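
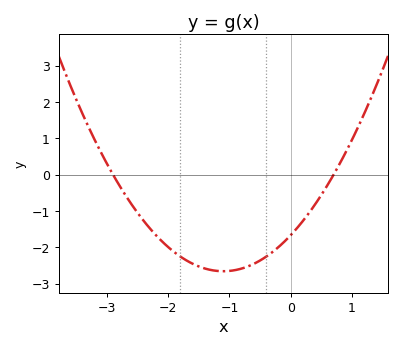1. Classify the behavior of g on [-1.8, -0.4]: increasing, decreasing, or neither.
neither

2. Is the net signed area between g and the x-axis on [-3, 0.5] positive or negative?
negative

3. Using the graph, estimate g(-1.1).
-2.7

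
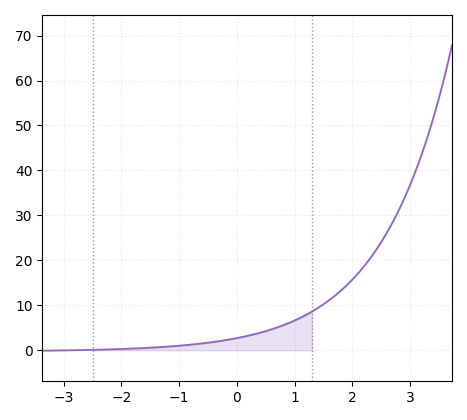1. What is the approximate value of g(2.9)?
34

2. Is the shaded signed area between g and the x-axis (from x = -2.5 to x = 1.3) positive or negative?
positive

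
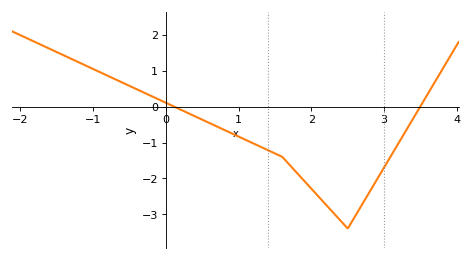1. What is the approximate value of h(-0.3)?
0.4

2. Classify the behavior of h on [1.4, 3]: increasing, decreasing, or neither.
neither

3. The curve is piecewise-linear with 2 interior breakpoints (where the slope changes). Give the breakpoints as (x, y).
(1.6, -1.4); (2.5, -3.4)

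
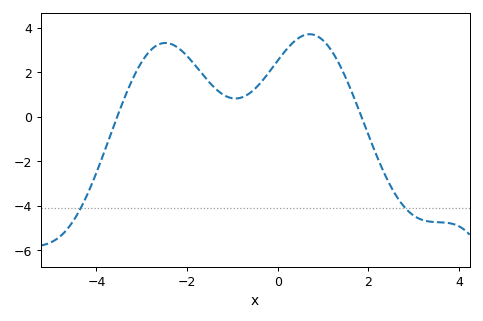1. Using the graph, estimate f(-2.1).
2.93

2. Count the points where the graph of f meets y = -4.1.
2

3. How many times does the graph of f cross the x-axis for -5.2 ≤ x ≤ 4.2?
2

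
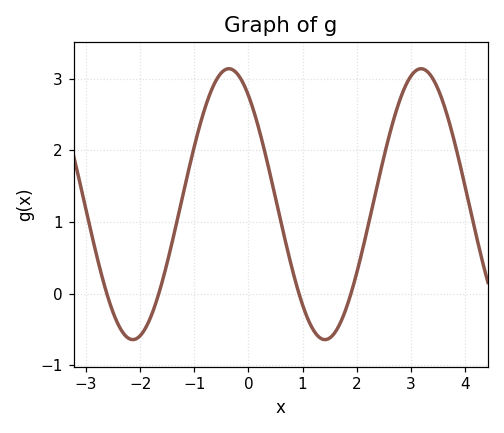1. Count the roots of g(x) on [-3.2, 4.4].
4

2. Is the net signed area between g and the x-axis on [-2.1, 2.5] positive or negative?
positive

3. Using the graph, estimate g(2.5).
1.9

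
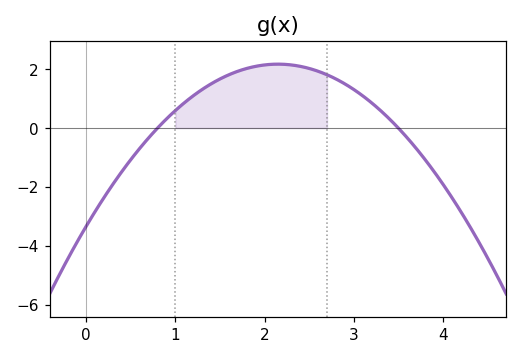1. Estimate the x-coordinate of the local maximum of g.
2.2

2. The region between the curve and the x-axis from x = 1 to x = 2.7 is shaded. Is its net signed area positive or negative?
positive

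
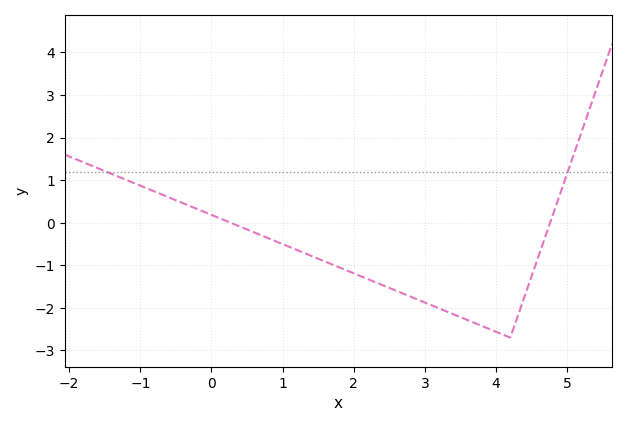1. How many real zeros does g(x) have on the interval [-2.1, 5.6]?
2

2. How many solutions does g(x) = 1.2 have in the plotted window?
2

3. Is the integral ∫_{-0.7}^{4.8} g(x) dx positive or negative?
negative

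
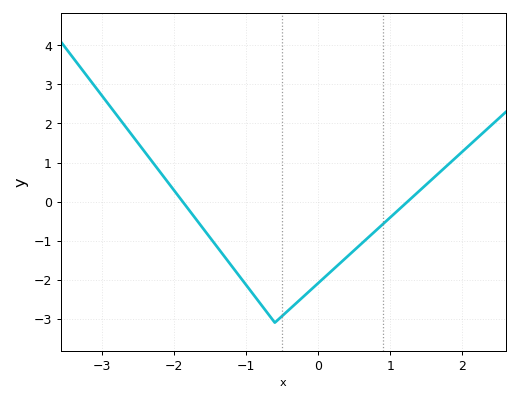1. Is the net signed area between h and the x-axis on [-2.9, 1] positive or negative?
negative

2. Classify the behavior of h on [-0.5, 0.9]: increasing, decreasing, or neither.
increasing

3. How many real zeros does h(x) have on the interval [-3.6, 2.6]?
2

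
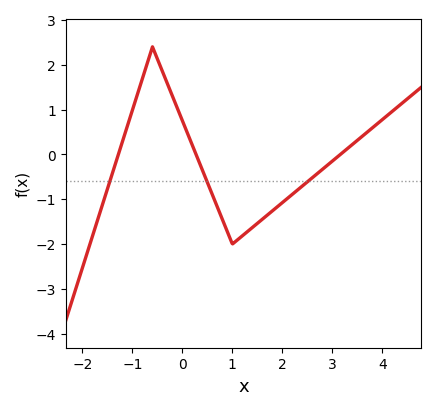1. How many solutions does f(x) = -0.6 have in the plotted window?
3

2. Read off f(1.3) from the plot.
-1.72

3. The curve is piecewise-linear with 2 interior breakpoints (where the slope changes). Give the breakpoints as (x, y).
(-0.6, 2.4); (1, -2)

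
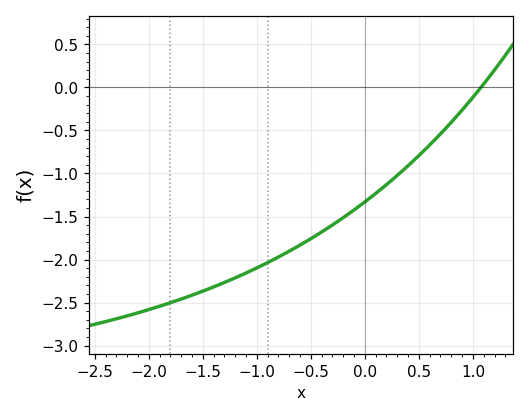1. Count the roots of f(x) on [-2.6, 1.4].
1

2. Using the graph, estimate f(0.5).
-0.8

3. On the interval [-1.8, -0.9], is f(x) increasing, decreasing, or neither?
increasing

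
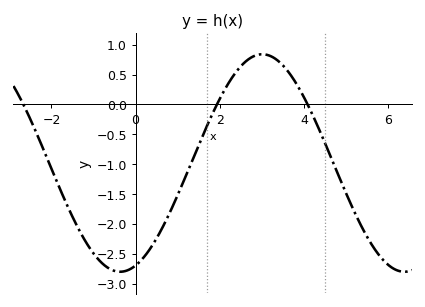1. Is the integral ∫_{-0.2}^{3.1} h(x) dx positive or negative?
negative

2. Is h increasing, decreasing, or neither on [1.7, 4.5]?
neither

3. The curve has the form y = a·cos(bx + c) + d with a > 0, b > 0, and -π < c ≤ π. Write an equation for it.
y = 1.82cos(0.93x - 2.8) - 0.98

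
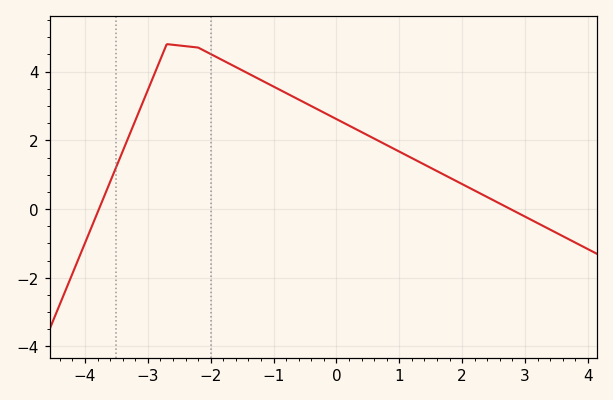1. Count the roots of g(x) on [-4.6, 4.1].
2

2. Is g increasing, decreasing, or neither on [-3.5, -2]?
neither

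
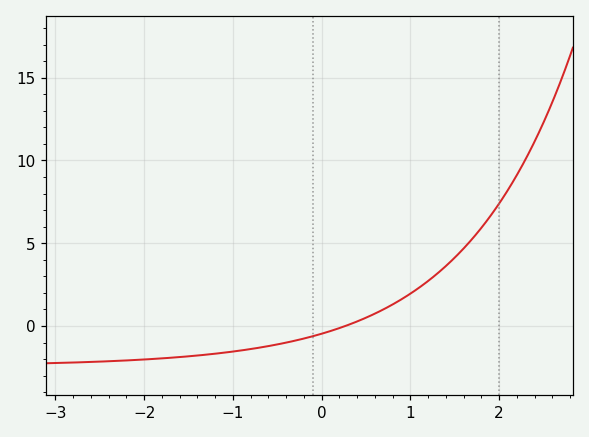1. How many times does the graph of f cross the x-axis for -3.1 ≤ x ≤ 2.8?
1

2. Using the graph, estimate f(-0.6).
-1.22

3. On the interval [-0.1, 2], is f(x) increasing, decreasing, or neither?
increasing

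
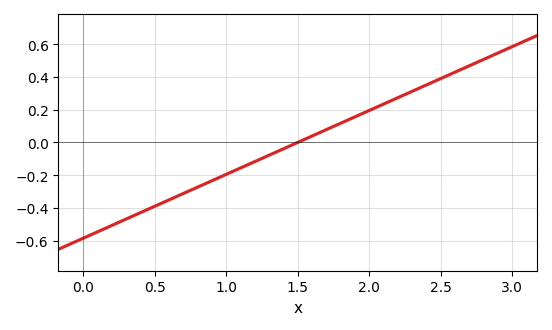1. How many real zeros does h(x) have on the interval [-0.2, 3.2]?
1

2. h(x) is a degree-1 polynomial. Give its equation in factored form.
y = 0.39(x - 1.5)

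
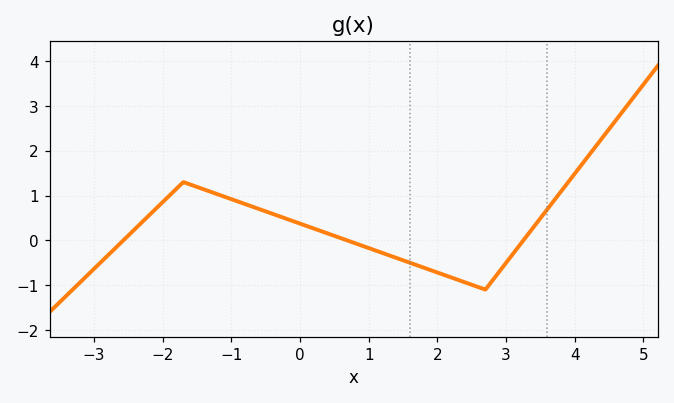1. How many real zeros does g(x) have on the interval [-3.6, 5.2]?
3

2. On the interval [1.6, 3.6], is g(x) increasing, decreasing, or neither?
neither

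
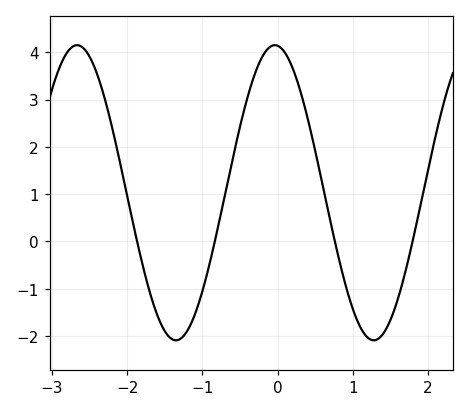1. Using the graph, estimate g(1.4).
-2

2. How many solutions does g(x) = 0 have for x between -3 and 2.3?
4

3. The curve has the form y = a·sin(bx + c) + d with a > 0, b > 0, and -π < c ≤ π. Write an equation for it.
y = 3.12sin(2.4x + 1.7) + 1.03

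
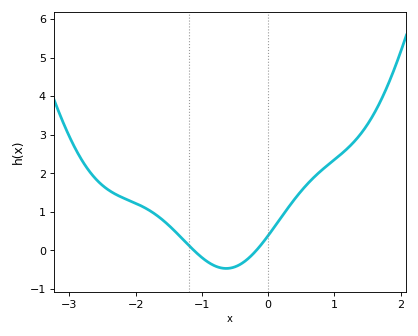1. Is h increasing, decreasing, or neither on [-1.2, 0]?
neither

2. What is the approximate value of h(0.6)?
1.74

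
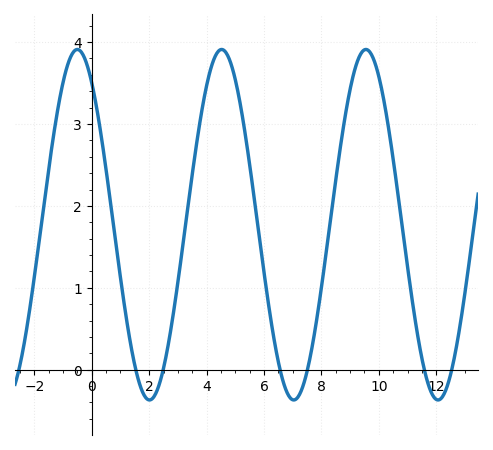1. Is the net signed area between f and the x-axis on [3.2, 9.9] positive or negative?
positive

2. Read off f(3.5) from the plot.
2.4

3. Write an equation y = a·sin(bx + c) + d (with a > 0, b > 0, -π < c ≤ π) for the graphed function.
y = 2.14sin(1.2x + 2.2) + 1.77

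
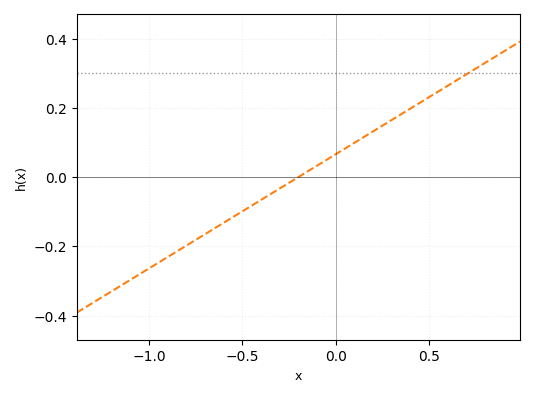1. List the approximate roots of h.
-0.2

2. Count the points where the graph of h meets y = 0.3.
1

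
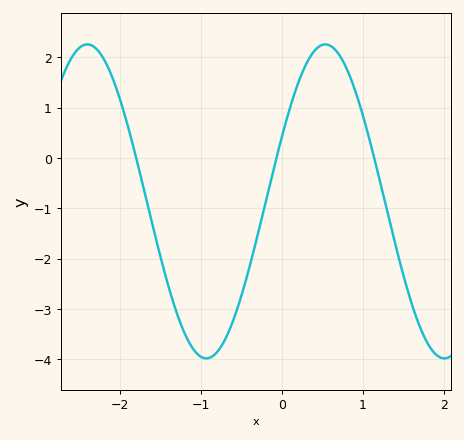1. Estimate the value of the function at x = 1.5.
-2.33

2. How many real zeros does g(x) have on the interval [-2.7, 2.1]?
3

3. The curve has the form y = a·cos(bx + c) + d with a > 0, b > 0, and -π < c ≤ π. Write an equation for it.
y = 3.12cos(2.14x - 1.15) - 0.86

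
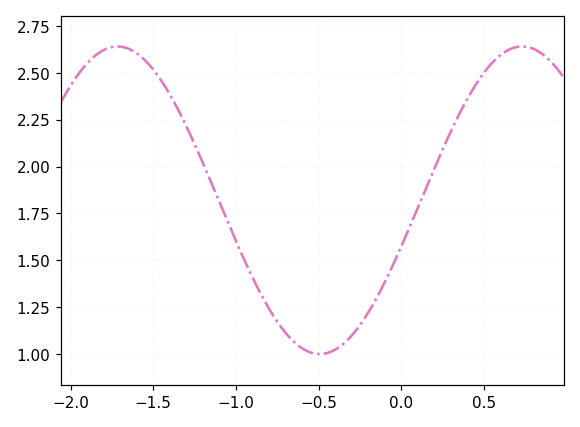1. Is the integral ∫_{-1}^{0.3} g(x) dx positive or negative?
positive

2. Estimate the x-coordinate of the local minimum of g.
-0.494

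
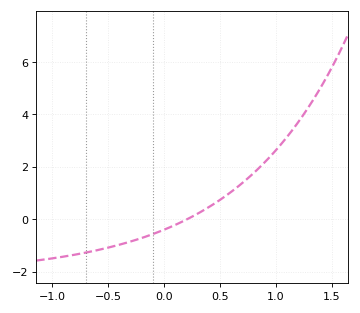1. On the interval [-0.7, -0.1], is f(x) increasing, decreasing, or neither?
increasing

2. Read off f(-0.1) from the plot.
-0.6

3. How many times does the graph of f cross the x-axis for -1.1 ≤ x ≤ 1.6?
1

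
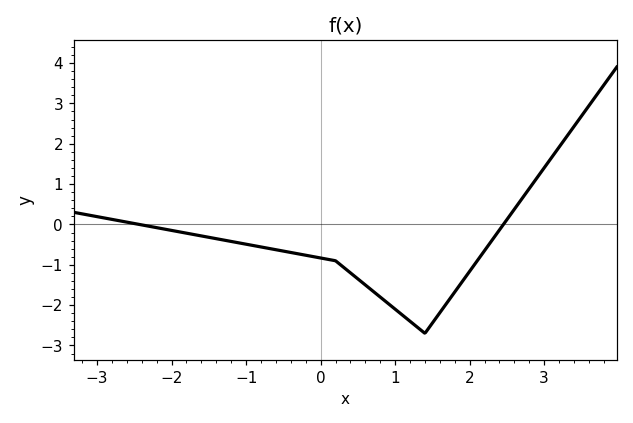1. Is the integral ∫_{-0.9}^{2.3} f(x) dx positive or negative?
negative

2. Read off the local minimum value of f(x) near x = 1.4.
-2.7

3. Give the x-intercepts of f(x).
-2.4, 2.5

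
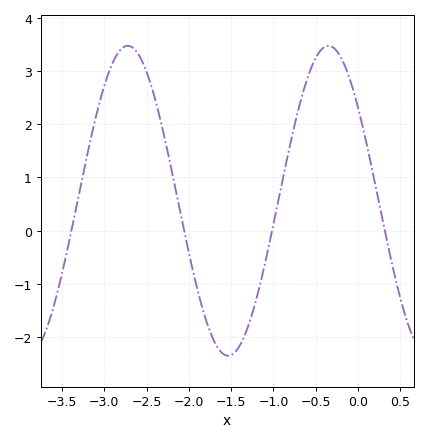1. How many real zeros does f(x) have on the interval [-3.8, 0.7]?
4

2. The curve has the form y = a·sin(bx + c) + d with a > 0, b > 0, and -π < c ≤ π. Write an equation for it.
y = 2.91sin(2.6x + 2.5) + 0.56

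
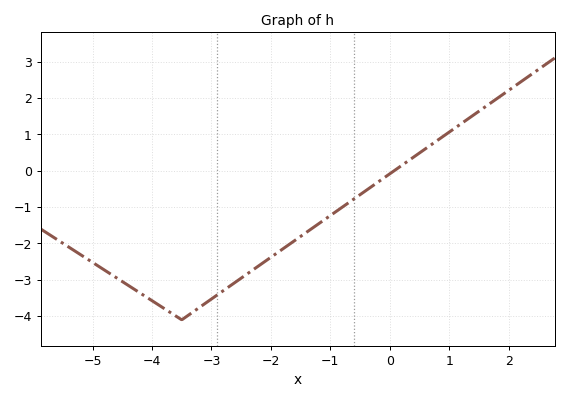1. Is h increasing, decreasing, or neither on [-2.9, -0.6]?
increasing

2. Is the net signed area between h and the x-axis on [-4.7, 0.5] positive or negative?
negative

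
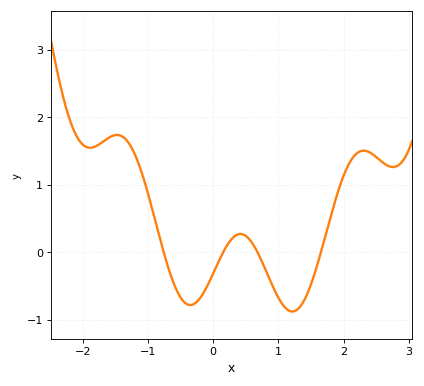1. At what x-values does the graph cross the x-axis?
-0.8, 0.2, 0.7, 1.7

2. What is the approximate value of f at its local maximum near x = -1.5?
1.7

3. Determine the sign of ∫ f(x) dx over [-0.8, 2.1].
negative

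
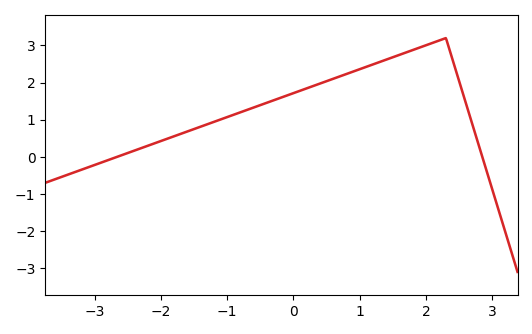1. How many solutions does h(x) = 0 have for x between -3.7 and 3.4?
2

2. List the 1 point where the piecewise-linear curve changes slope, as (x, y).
(2.3, 3.2)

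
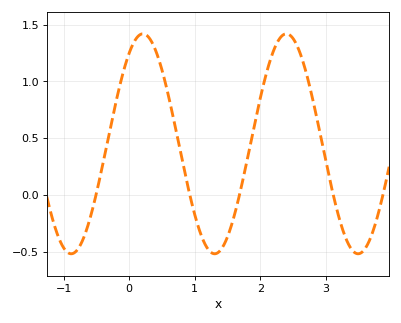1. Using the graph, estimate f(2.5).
1.4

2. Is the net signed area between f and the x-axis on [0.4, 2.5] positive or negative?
positive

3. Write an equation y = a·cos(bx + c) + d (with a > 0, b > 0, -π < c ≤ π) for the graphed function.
y = 0.97cos(2.9x - 0.6) + 0.45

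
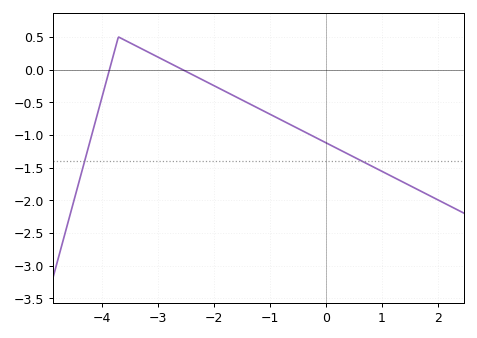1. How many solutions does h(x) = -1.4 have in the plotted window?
2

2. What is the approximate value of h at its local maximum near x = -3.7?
0.5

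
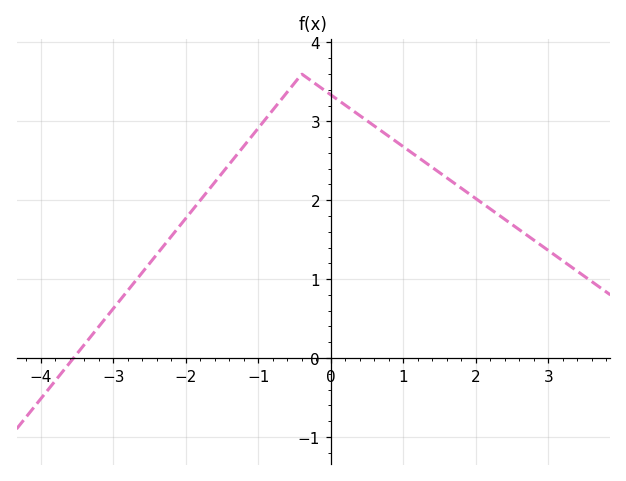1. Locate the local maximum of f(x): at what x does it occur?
-0.398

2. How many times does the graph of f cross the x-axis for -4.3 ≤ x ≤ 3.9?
1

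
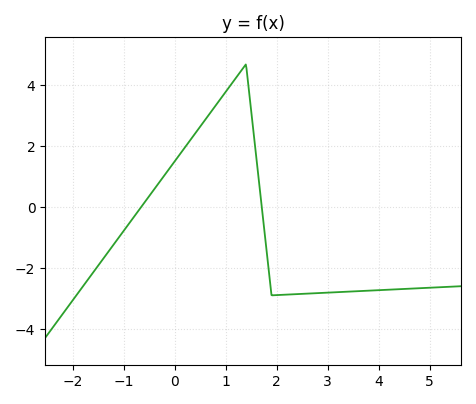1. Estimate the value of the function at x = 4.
-2.8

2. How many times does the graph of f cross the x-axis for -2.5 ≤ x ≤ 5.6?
2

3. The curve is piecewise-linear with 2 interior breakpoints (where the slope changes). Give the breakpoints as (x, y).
(1.4, 4.7); (1.9, -2.9)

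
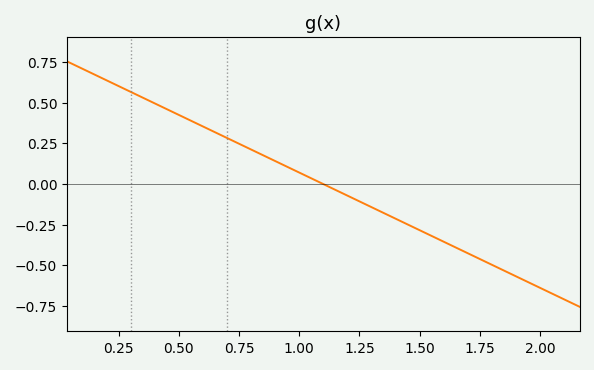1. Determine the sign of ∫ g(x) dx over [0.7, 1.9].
negative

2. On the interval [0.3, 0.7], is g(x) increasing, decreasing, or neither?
decreasing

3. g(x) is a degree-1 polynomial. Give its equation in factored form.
y = -0.71(x - 1.1)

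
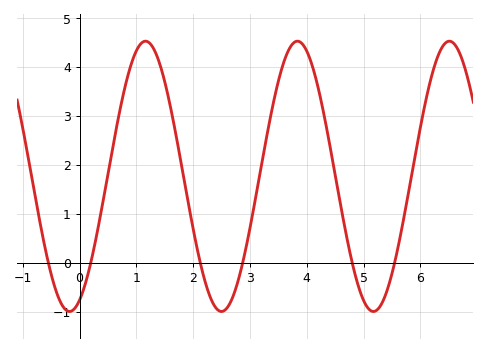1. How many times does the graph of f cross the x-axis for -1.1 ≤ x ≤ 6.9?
6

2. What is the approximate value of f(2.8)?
-0.326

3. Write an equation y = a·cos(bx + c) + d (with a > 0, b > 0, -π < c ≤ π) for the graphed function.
y = 2.76cos(2.35x - 2.73) + 1.77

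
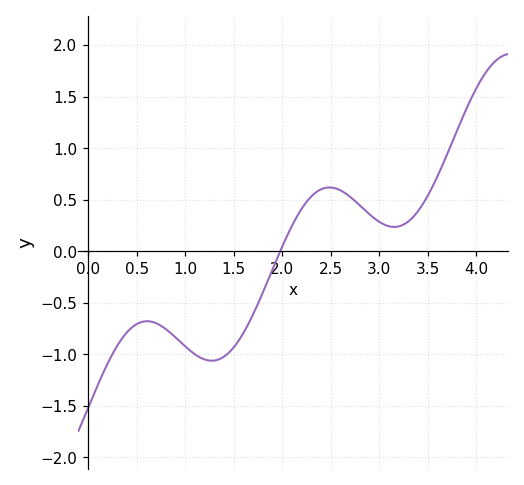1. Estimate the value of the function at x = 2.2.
0.411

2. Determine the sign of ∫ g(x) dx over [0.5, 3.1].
negative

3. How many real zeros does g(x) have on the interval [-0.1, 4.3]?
1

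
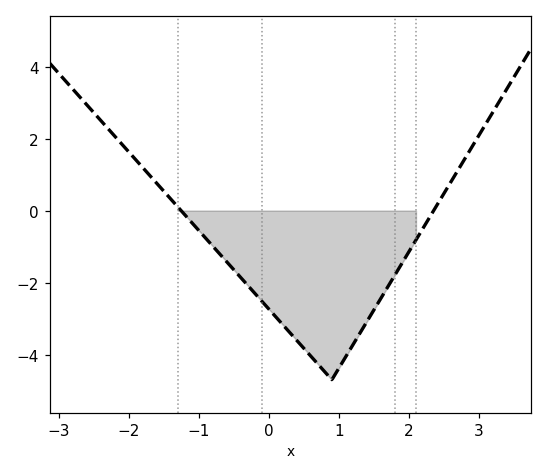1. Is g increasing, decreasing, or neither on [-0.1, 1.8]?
neither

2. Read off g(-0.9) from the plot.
-0.769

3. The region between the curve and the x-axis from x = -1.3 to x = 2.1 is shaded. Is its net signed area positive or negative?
negative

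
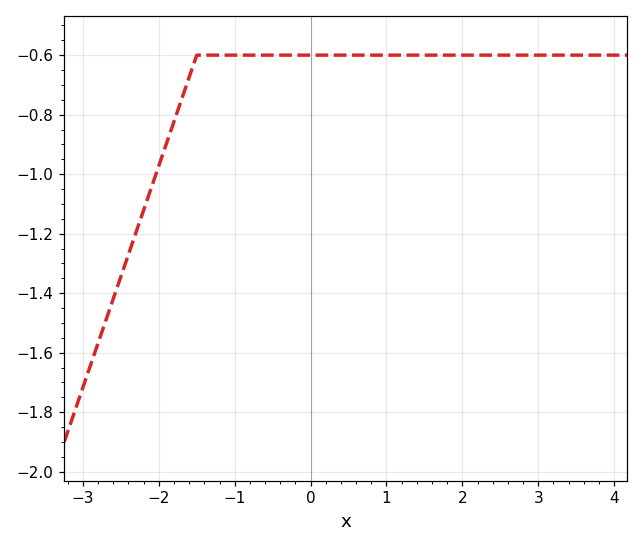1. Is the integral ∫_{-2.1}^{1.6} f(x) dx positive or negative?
negative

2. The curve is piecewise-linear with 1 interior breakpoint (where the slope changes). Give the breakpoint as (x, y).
(-1.5, -0.6)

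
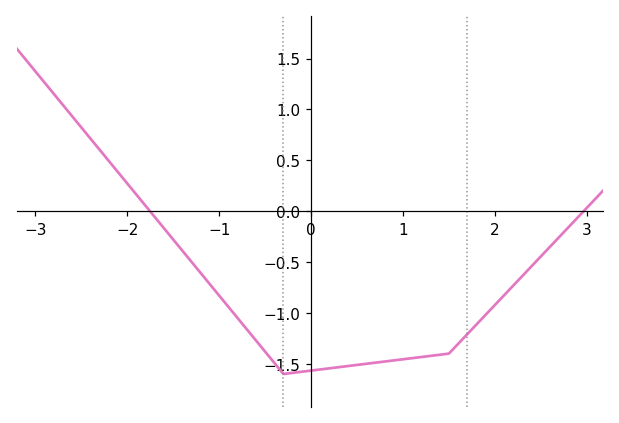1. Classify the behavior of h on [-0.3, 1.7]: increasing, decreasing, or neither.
increasing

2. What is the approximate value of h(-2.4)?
0.7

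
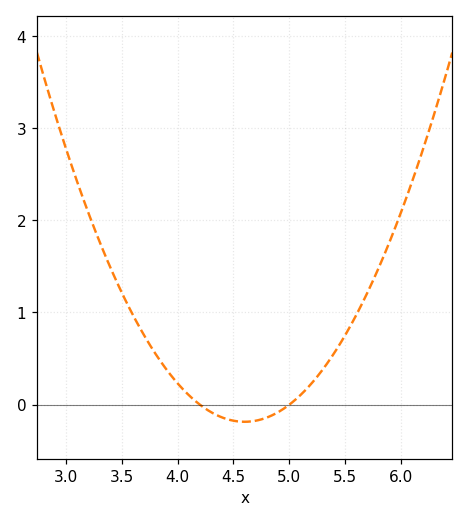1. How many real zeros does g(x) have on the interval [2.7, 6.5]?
2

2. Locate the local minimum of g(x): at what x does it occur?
4.6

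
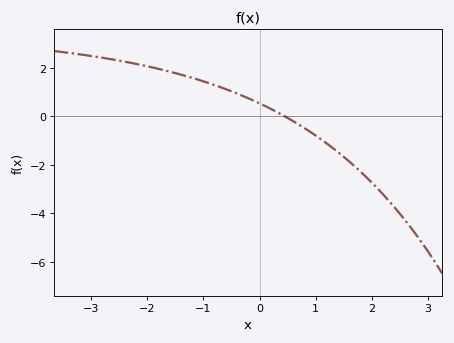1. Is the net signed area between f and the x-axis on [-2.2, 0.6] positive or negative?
positive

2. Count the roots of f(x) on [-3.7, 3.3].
1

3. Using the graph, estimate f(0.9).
-0.64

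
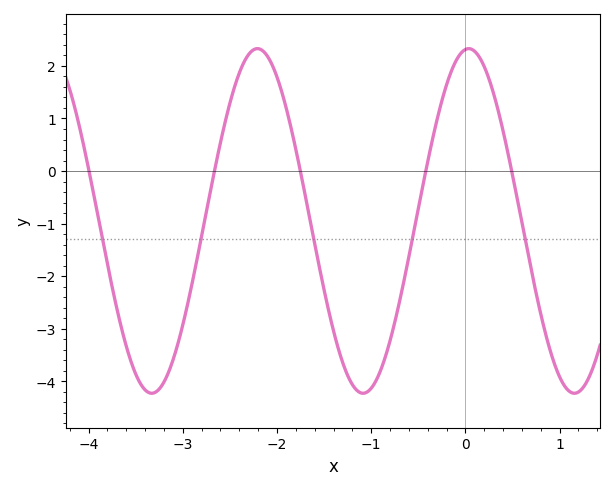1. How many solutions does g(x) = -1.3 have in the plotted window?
5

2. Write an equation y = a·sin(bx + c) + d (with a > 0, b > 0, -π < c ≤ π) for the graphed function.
y = 3.28sin(2.8x + 1.5) - 0.95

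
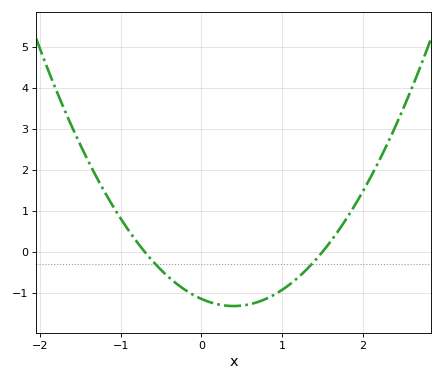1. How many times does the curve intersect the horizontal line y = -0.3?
2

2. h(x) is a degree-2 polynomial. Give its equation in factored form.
y = 1.09(x + 0.7)(x - 1.5)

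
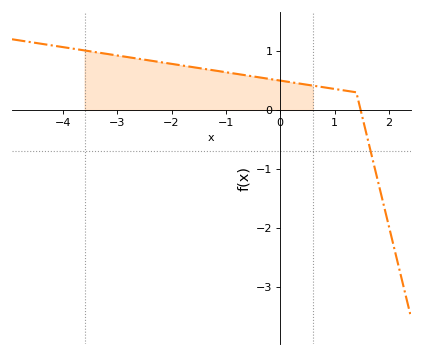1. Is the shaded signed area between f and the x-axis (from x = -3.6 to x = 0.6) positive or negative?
positive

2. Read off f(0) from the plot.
0.499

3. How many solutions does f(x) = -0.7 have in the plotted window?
1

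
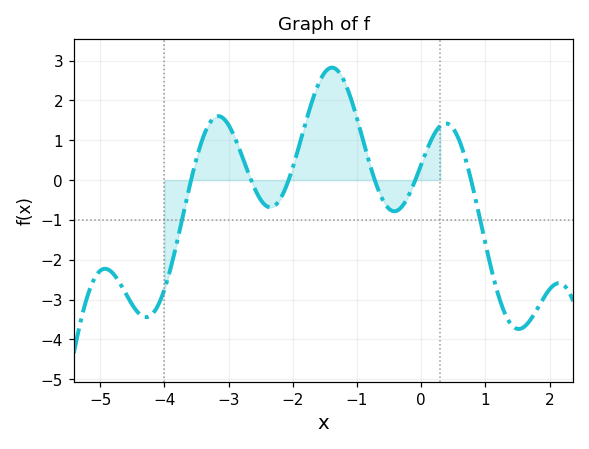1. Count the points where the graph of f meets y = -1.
2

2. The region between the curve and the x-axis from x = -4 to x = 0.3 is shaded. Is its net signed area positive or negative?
positive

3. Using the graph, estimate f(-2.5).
-0.494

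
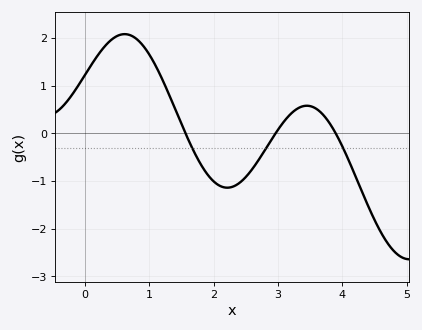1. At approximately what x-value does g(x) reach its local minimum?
2.21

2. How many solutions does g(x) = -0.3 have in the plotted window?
3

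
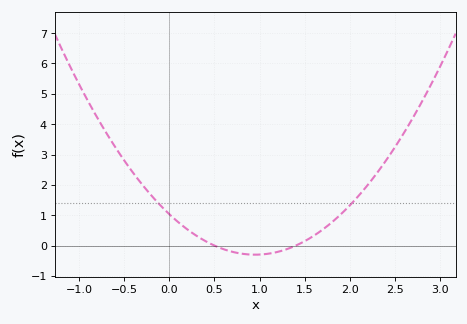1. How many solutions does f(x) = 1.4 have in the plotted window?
2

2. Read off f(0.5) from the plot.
0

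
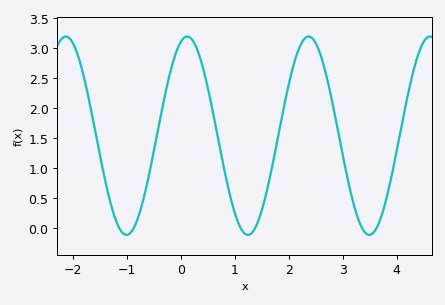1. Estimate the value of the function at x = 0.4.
2.7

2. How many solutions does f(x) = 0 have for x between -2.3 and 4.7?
6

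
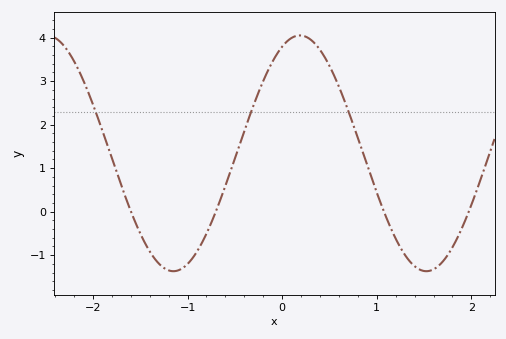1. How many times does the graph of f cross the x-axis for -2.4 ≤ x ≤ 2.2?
4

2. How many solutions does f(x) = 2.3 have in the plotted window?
3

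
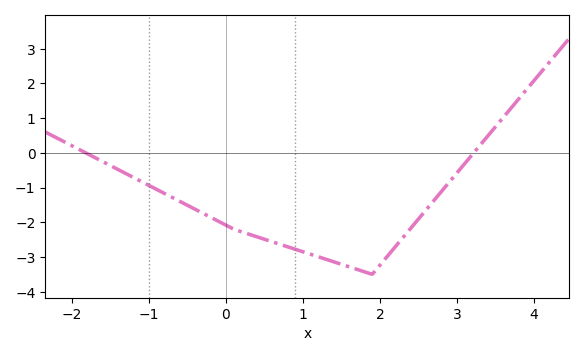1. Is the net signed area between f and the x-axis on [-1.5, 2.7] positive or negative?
negative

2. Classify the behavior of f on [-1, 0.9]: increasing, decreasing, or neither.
decreasing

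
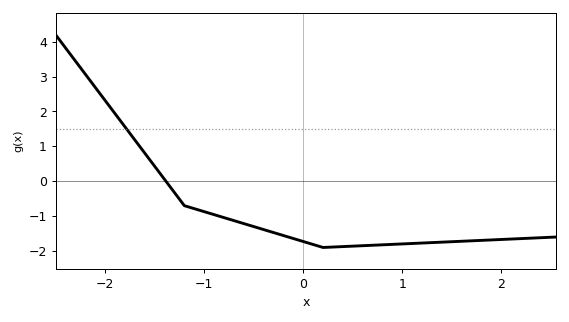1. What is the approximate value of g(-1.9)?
1.94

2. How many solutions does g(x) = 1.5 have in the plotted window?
1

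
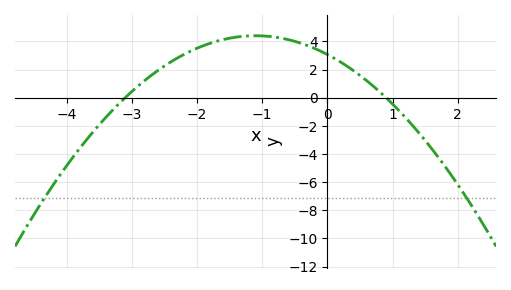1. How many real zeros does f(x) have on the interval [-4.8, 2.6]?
2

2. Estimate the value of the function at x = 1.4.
-2.4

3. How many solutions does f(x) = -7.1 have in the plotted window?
2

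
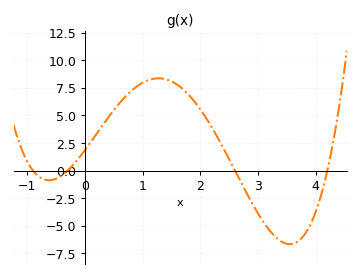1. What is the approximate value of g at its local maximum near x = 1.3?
8.5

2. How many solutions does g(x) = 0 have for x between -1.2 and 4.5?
4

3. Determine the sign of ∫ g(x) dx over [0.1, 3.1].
positive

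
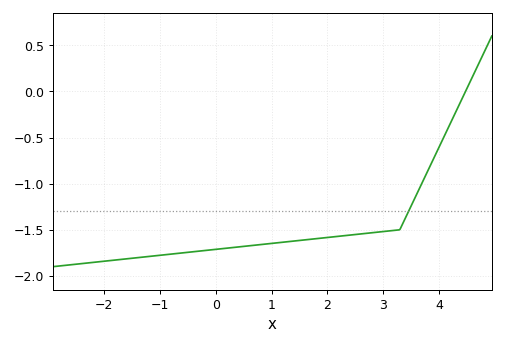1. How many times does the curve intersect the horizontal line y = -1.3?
1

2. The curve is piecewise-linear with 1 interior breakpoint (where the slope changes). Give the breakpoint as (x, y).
(3.3, -1.5)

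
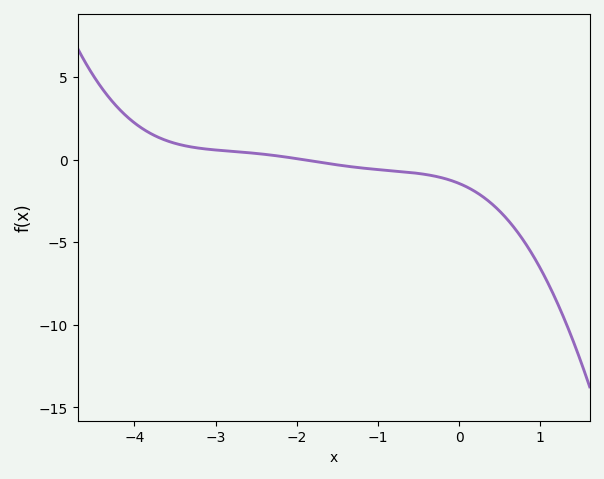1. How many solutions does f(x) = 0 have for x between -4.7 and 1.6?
1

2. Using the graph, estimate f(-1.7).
-0.168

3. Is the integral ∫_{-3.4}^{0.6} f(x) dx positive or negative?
negative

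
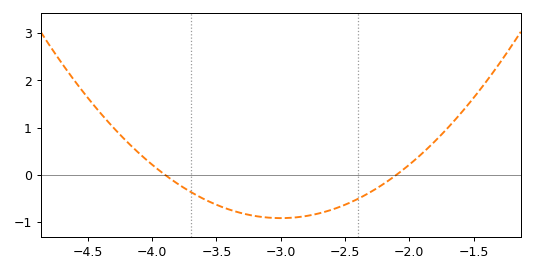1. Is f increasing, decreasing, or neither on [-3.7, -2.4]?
neither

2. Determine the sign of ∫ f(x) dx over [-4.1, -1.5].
negative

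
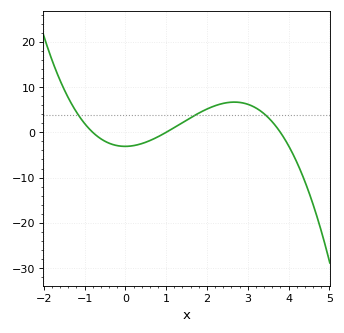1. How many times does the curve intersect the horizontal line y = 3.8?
3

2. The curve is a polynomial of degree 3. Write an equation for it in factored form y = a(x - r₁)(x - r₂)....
y = -1.02(x + 0.8)(x - 1)(x - 3.8)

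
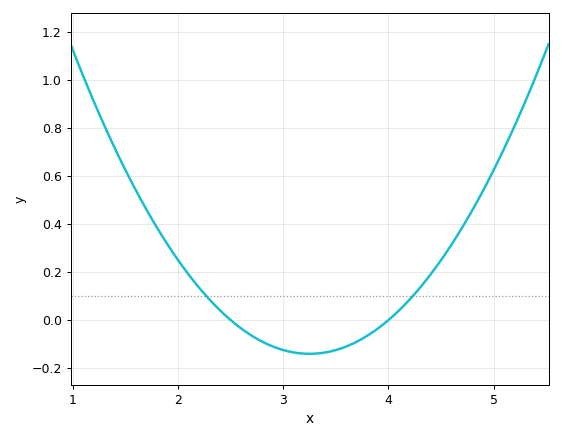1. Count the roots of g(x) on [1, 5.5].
2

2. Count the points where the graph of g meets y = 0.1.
2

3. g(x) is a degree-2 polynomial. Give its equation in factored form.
y = 0.25(x - 2.5)(x - 4)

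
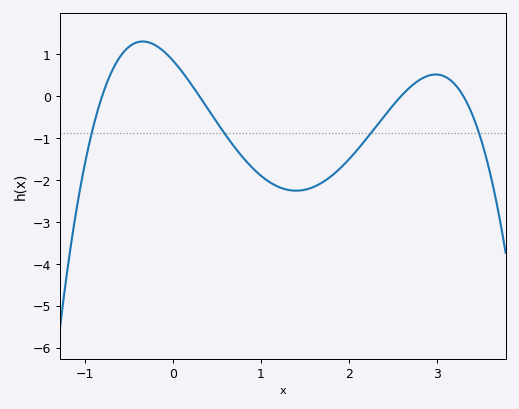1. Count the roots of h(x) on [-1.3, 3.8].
4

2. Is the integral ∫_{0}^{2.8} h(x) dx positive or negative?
negative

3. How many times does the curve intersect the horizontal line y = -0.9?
4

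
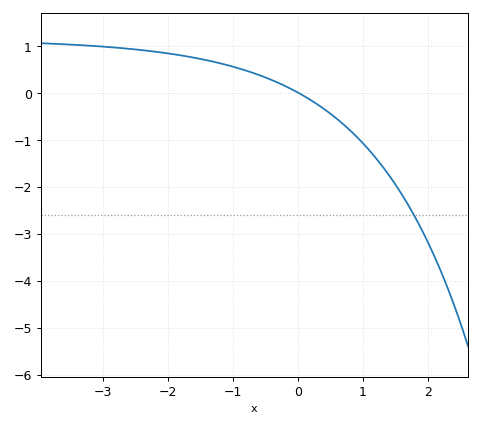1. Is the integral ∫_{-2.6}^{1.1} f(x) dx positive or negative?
positive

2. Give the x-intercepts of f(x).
0.013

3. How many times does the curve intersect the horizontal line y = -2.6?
1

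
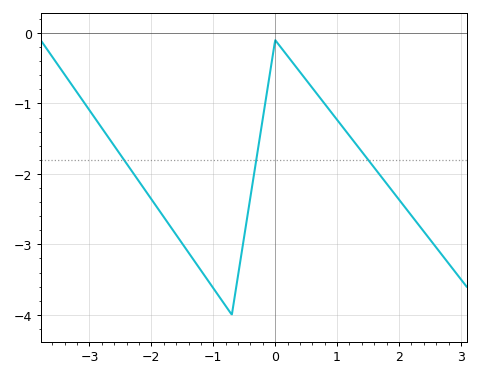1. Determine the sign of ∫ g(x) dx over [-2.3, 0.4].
negative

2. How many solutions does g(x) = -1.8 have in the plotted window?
3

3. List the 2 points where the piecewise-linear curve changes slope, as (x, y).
(-0.7, -4); (0, -0.1)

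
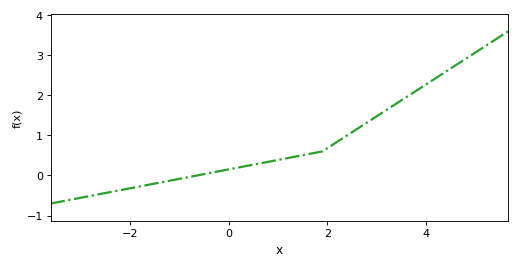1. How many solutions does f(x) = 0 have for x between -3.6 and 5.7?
1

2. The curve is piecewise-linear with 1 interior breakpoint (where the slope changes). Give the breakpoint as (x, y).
(1.9, 0.6)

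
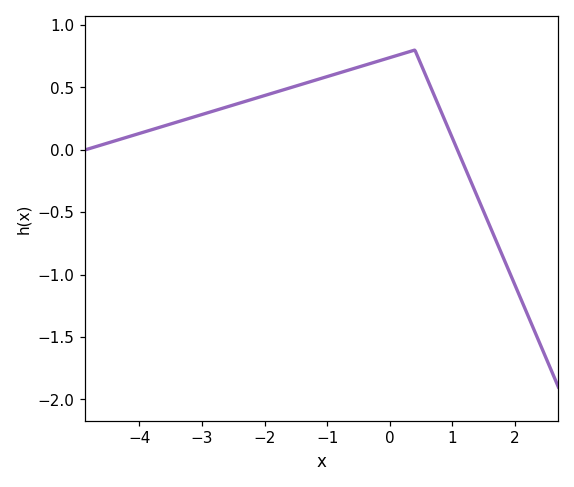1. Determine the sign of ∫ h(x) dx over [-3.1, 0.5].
positive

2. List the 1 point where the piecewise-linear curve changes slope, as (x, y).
(0.4, 0.8)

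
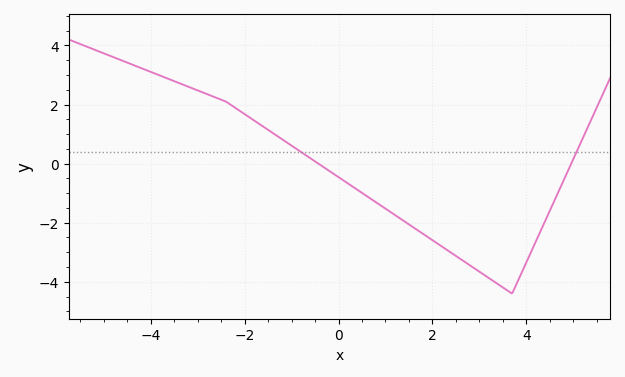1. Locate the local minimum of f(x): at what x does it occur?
3.7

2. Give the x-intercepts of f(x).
-0.429, 4.96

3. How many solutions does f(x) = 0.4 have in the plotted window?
2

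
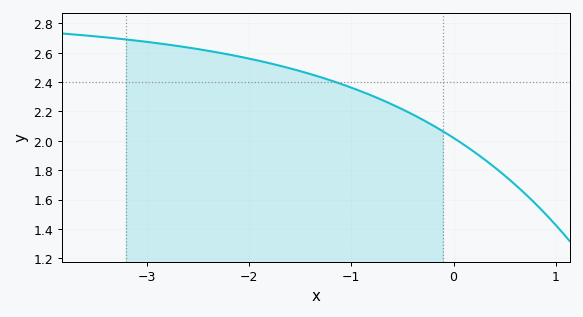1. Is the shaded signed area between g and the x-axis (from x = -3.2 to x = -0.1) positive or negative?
positive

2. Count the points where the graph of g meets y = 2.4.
1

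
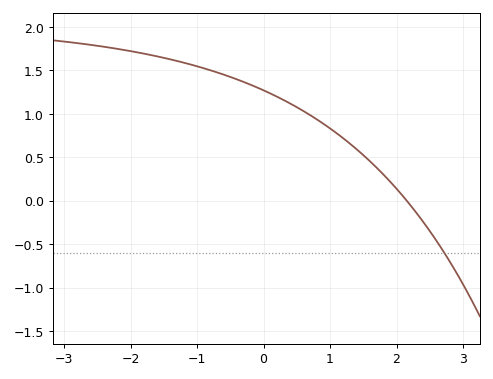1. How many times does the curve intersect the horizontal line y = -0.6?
1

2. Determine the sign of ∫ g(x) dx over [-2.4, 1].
positive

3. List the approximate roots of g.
2.2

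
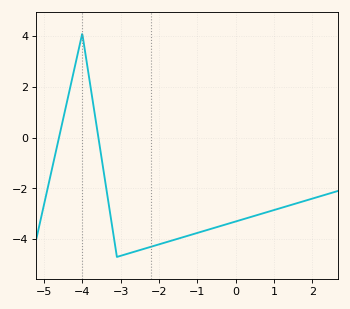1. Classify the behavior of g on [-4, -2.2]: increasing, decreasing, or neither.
neither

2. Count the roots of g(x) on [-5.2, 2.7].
2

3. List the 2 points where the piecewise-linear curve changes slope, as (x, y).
(-4, 4.1); (-3.1, -4.7)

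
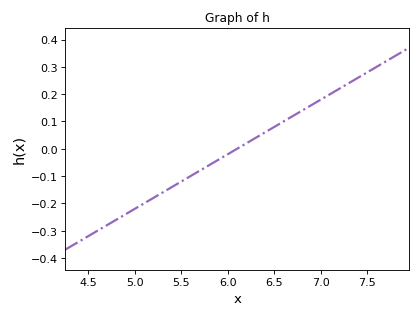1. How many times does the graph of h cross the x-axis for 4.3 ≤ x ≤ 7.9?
1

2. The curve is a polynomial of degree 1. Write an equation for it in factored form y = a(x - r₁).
y = 0.2(x - 6.1)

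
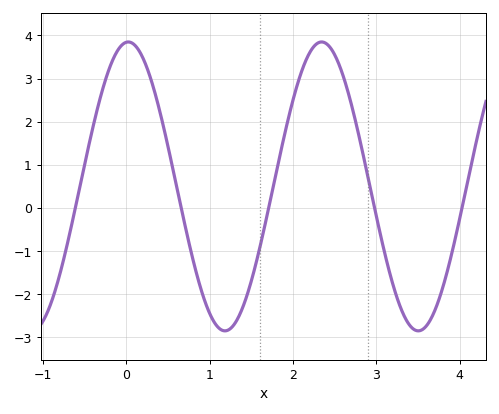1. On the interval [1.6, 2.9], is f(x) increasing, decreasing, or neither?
neither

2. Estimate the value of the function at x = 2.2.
3.6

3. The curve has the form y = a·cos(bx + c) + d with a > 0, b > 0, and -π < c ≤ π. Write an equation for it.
y = 3.35cos(2.7x - 0.07) + 0.5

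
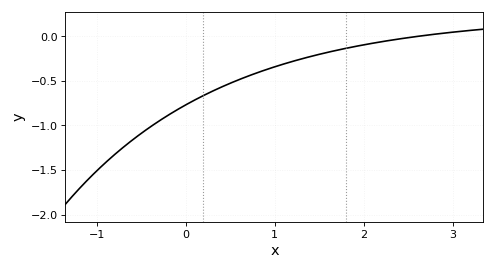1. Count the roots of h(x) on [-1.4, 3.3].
1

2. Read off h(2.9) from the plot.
0.035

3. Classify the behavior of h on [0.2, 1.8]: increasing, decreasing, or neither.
increasing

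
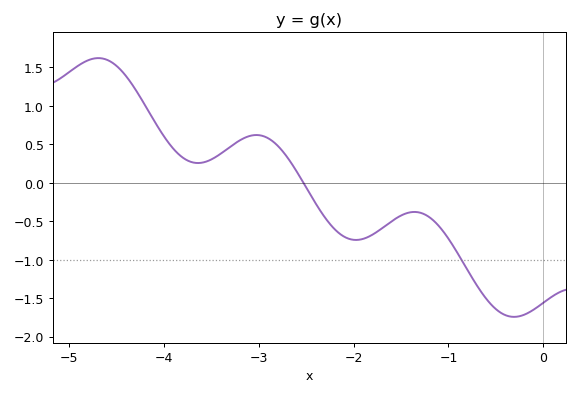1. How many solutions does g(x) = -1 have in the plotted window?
1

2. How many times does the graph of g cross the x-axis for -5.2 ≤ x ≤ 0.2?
1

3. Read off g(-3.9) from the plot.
0.442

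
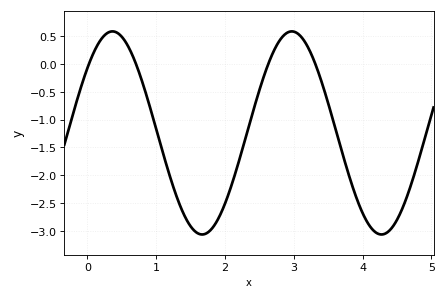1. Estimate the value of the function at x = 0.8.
-0.35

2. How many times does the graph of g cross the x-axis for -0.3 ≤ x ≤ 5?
4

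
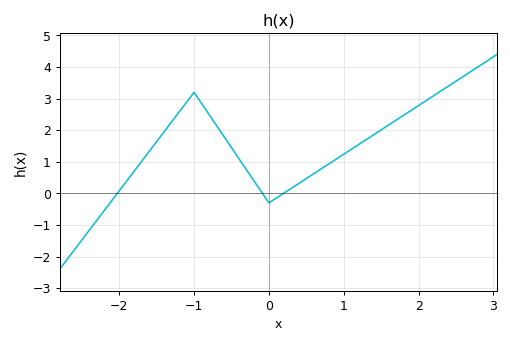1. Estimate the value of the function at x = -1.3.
2.3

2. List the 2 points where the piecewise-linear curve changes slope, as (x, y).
(-1, 3.2); (0, -0.3)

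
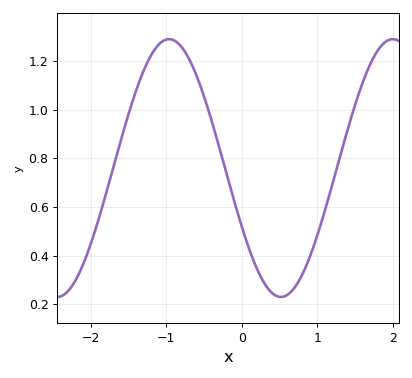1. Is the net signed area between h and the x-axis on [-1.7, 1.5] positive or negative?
positive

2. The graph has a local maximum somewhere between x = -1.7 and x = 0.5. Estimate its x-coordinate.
-1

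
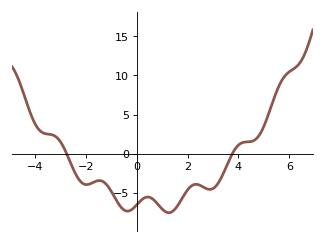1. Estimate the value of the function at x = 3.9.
1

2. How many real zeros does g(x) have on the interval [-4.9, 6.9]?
2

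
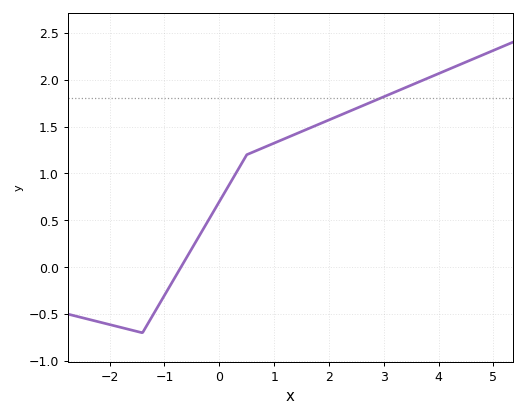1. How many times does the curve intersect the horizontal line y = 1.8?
1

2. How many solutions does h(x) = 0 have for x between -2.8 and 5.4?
1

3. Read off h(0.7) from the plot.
1.25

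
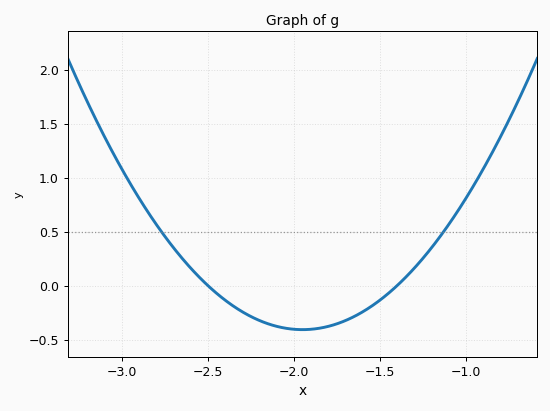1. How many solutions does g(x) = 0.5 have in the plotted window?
2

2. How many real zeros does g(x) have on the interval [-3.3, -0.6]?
2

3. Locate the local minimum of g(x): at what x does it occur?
-1.95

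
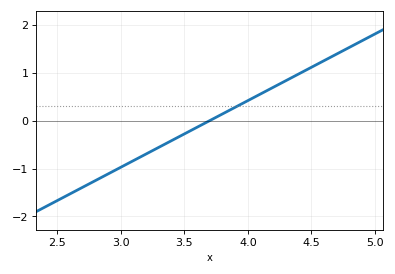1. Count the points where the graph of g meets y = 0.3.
1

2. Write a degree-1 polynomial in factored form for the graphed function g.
y = 1.39(x - 3.7)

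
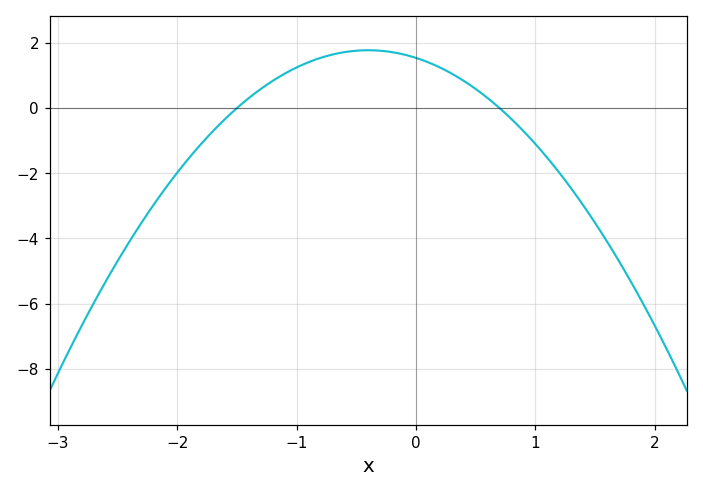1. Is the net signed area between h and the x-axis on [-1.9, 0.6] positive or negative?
positive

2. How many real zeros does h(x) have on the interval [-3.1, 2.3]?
2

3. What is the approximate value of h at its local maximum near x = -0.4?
1.78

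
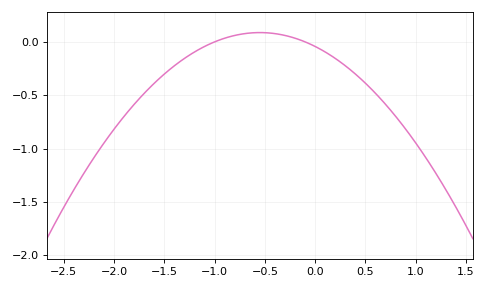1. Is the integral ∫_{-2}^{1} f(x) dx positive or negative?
negative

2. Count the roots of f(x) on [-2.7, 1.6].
2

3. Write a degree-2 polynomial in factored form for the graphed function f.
y = -0.43(x + 1)(x + 0.1)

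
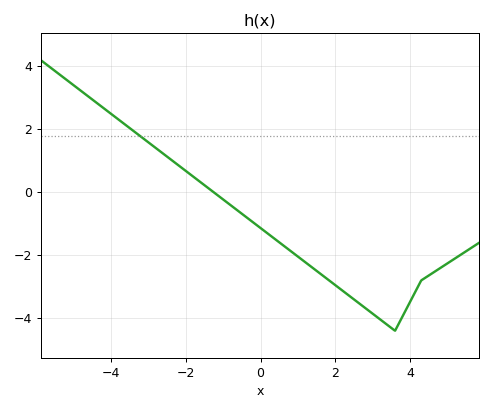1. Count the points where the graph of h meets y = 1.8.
1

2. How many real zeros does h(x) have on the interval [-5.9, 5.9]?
1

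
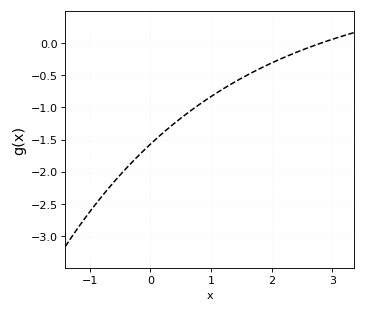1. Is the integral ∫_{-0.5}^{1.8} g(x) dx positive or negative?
negative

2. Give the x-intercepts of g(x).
2.8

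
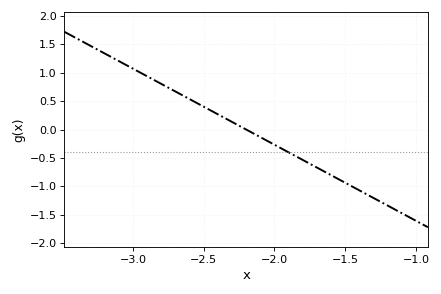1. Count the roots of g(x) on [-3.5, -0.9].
1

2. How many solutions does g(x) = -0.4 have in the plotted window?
1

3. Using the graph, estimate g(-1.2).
-1.35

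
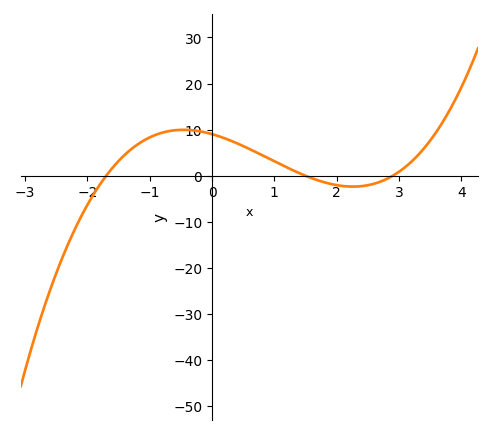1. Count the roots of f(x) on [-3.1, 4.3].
3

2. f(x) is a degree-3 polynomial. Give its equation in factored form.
y = 1.22(x + 1.7)(x - 1.5)(x - 2.9)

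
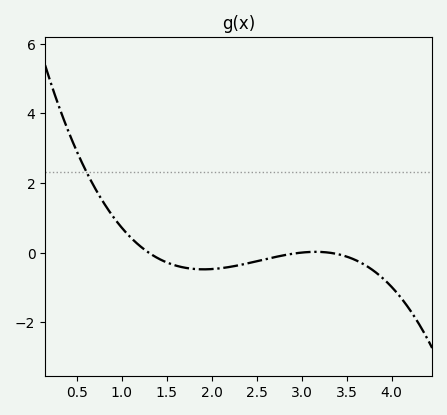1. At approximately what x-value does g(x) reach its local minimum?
1.9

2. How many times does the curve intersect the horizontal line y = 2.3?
1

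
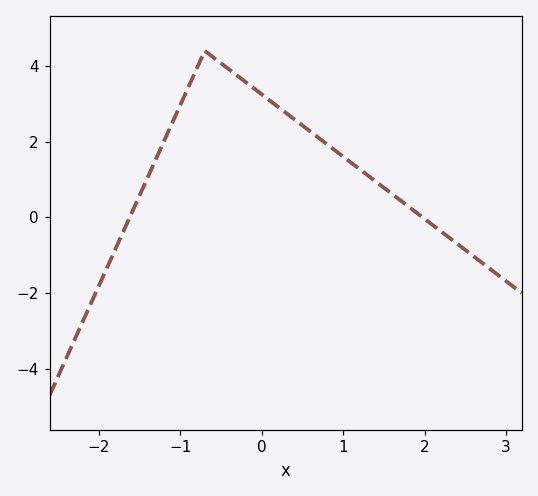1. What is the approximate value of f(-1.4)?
1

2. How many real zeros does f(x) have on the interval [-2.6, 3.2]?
2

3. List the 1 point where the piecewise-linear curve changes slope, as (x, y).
(-0.7, 4.4)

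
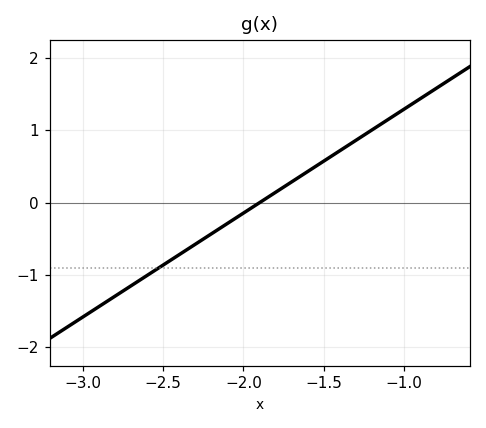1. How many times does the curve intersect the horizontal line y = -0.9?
1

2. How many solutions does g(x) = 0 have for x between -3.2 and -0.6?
1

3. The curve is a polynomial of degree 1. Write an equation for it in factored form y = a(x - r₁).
y = 1.44(x + 1.9)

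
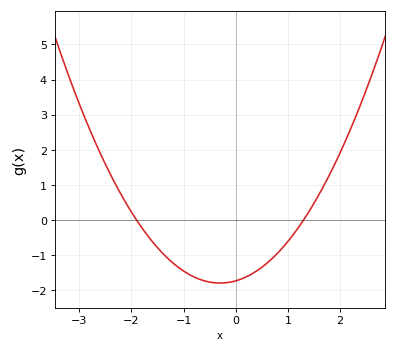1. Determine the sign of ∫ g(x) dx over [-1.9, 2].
negative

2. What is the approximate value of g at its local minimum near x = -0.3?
-1.8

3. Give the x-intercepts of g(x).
-1.9, 1.3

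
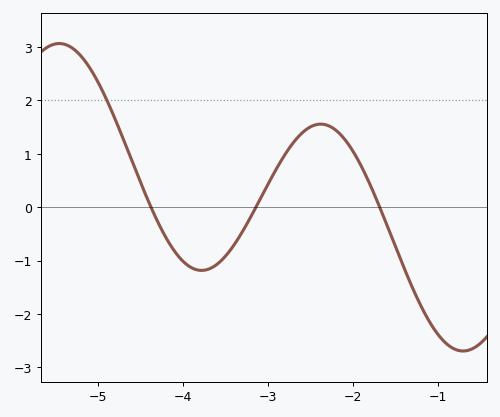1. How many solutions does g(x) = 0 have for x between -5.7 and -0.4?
3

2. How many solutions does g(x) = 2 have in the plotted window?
1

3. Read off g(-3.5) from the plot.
-0.9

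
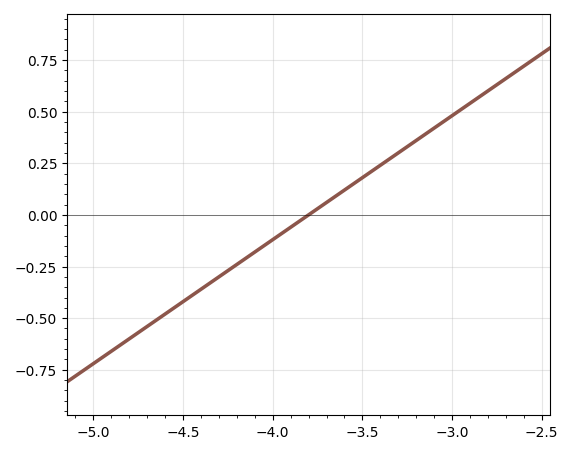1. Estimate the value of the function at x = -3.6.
0.12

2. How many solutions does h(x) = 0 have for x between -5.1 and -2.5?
1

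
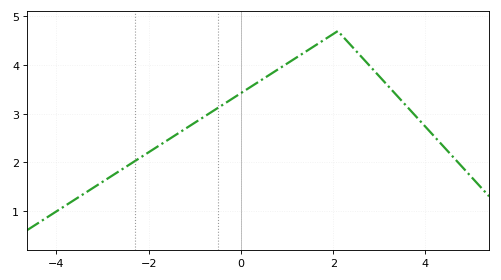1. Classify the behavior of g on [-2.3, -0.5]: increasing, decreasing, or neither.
increasing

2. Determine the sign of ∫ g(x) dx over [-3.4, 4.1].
positive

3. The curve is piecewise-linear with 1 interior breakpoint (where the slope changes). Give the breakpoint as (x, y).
(2.1, 4.7)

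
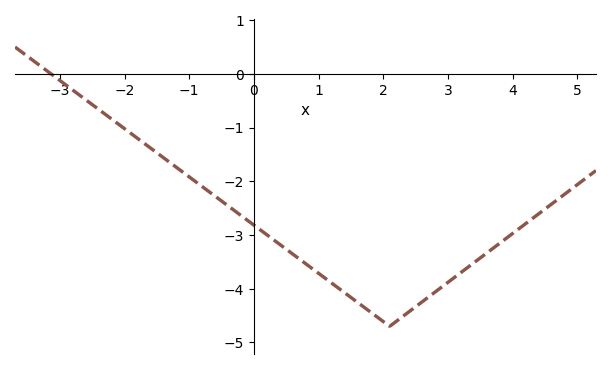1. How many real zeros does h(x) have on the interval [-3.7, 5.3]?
1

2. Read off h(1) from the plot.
-3.71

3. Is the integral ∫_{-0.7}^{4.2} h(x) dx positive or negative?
negative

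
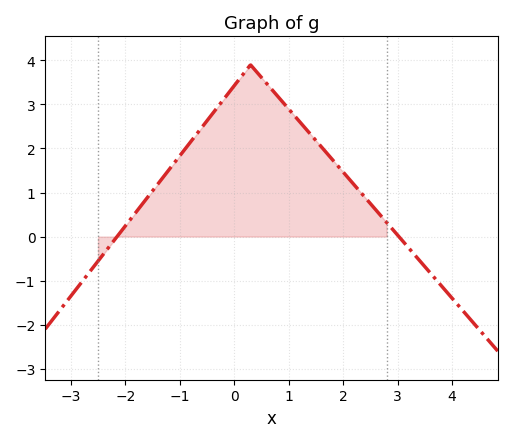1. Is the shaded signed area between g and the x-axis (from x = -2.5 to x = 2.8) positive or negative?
positive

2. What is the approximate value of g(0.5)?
3.61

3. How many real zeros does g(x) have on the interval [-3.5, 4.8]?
2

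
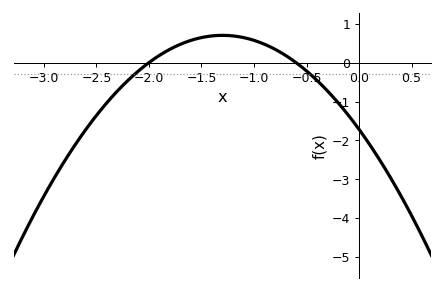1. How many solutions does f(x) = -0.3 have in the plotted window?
2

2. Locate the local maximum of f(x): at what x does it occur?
-1.3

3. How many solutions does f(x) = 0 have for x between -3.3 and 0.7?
2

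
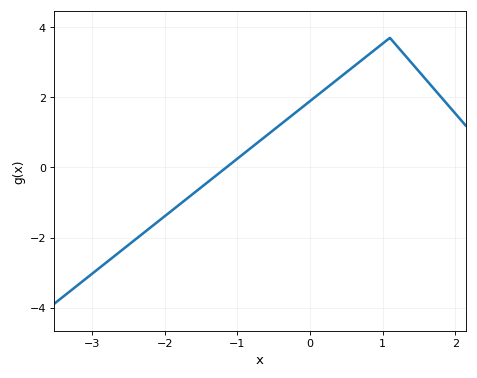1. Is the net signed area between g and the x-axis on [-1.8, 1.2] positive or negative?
positive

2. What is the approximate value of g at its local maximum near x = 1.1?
3.7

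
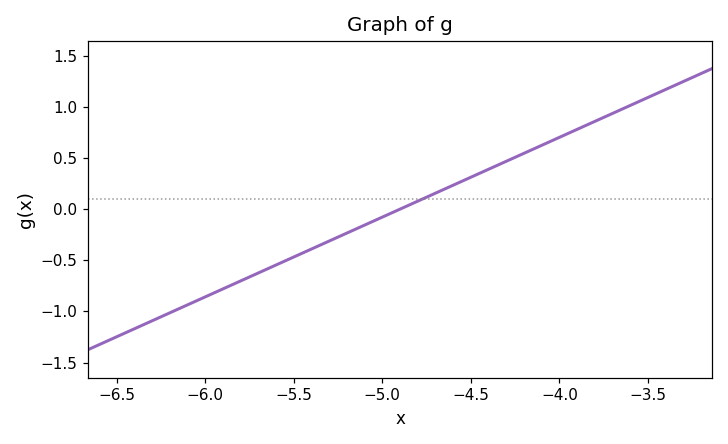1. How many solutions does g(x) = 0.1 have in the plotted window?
1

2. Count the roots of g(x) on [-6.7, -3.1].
1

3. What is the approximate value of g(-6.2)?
-1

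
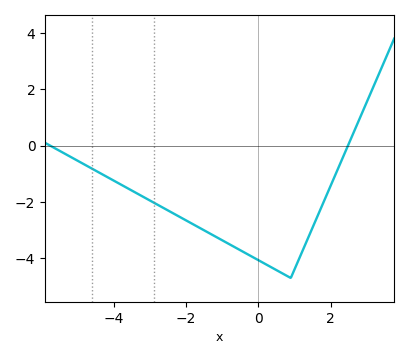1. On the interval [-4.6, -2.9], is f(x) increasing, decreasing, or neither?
decreasing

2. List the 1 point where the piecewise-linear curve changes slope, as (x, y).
(0.9, -4.7)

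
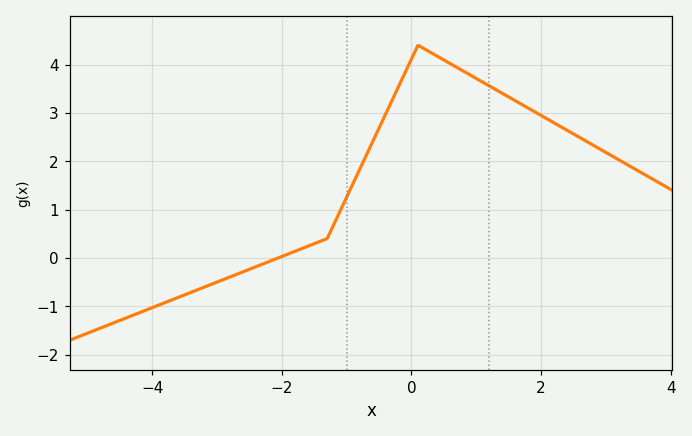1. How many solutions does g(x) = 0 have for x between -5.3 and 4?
1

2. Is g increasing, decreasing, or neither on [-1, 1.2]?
neither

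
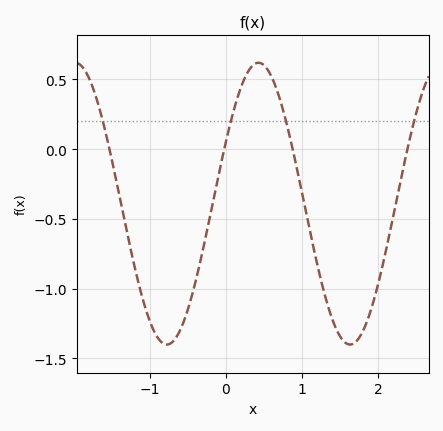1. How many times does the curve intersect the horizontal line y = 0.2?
4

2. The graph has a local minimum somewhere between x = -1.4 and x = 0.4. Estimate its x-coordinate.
-0.775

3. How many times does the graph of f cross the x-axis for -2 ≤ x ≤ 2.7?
4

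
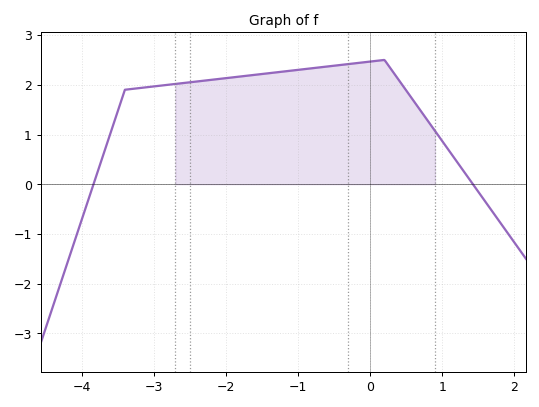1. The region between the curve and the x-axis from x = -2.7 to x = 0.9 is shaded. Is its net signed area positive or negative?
positive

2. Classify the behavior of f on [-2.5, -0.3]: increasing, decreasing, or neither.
increasing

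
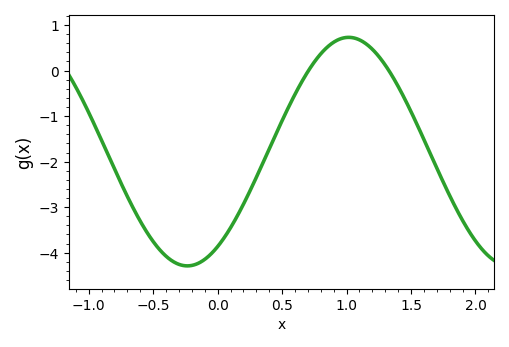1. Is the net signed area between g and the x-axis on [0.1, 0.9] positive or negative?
negative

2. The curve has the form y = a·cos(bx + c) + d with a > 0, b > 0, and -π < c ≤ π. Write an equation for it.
y = 2.51cos(2.5x - 2.6) - 1.78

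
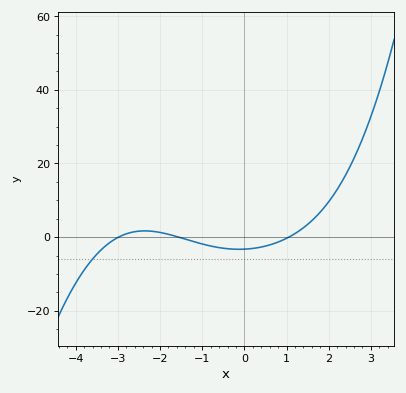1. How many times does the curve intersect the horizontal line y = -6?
1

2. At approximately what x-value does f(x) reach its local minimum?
-0.2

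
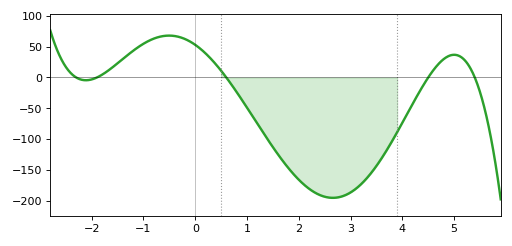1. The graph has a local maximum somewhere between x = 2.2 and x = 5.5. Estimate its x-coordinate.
5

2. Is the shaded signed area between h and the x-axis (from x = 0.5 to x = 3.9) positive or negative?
negative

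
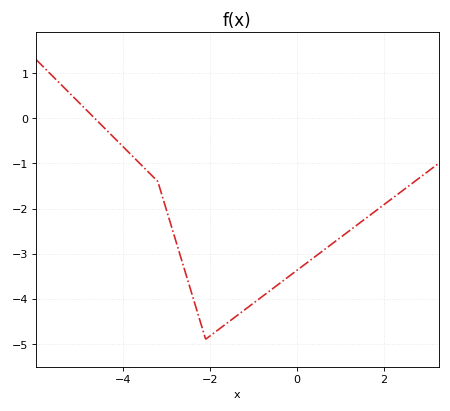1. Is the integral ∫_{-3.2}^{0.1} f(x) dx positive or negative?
negative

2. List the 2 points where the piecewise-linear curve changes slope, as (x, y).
(-3.2, -1.4); (-2.1, -4.9)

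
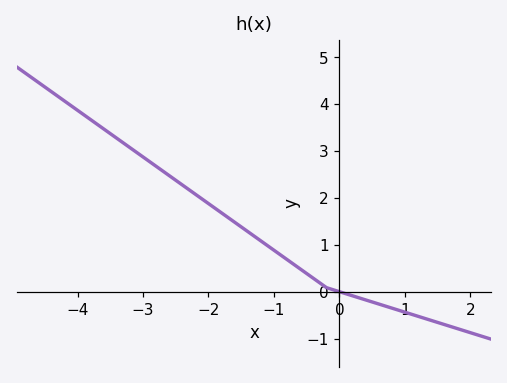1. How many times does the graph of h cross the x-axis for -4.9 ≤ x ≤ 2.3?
1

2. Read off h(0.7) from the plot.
-0.3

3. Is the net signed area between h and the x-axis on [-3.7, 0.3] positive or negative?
positive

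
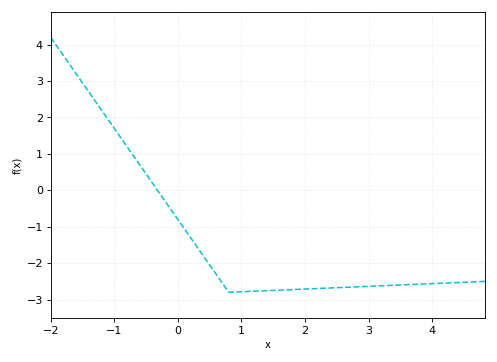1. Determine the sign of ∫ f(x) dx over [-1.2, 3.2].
negative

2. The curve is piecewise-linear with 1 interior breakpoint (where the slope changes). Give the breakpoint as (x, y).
(0.8, -2.8)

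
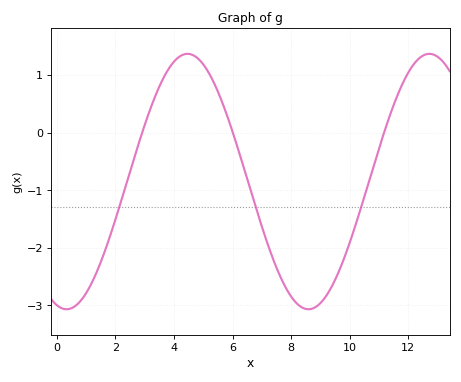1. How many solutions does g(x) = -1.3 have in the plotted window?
3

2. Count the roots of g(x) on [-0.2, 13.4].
3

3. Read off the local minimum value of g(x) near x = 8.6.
-3.1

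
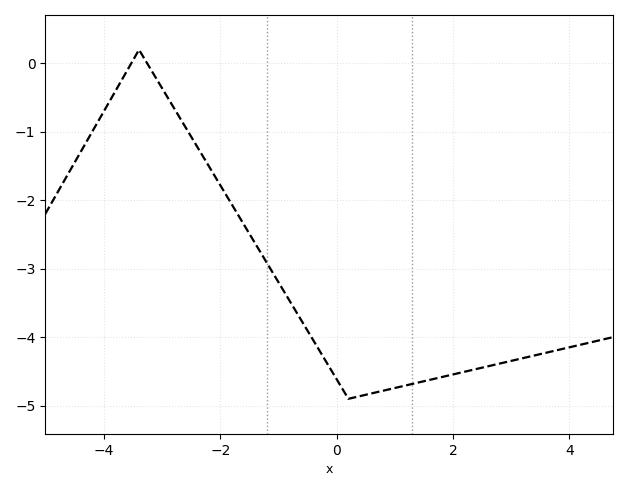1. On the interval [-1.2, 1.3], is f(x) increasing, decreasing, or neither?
neither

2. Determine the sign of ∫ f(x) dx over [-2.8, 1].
negative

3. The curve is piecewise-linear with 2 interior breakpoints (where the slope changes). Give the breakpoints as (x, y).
(-3.4, 0.2); (0.2, -4.9)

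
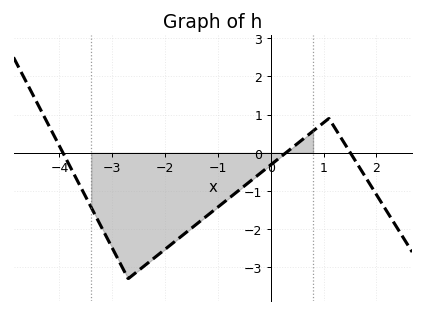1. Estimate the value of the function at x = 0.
-0.316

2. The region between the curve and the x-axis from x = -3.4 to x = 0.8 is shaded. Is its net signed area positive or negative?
negative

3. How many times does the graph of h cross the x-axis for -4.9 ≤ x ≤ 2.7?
3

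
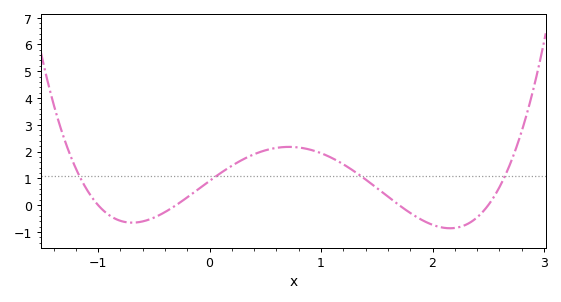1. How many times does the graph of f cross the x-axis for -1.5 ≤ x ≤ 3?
4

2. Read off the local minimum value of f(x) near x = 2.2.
-0.9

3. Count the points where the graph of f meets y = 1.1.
4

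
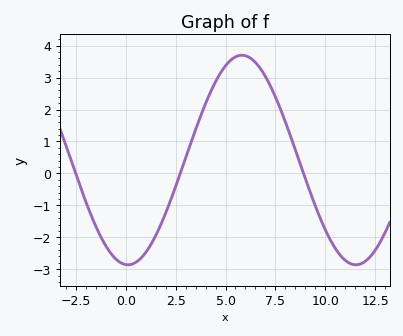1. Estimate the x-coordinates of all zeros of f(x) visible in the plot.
-2.6, 2.8, 9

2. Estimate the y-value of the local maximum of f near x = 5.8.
3.7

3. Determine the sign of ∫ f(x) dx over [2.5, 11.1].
positive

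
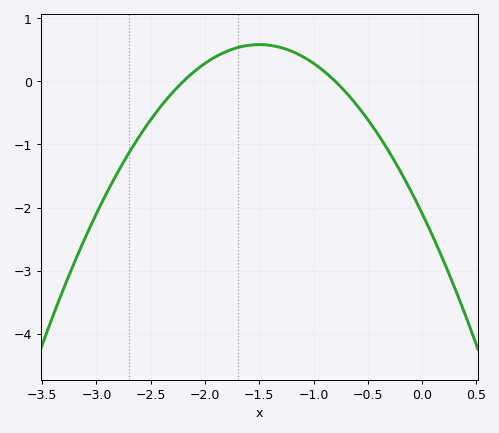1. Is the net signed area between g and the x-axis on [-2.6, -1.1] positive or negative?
positive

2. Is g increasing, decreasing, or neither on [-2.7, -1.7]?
increasing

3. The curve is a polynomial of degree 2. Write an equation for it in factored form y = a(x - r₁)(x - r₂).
y = -1.19(x + 2.2)(x + 0.8)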